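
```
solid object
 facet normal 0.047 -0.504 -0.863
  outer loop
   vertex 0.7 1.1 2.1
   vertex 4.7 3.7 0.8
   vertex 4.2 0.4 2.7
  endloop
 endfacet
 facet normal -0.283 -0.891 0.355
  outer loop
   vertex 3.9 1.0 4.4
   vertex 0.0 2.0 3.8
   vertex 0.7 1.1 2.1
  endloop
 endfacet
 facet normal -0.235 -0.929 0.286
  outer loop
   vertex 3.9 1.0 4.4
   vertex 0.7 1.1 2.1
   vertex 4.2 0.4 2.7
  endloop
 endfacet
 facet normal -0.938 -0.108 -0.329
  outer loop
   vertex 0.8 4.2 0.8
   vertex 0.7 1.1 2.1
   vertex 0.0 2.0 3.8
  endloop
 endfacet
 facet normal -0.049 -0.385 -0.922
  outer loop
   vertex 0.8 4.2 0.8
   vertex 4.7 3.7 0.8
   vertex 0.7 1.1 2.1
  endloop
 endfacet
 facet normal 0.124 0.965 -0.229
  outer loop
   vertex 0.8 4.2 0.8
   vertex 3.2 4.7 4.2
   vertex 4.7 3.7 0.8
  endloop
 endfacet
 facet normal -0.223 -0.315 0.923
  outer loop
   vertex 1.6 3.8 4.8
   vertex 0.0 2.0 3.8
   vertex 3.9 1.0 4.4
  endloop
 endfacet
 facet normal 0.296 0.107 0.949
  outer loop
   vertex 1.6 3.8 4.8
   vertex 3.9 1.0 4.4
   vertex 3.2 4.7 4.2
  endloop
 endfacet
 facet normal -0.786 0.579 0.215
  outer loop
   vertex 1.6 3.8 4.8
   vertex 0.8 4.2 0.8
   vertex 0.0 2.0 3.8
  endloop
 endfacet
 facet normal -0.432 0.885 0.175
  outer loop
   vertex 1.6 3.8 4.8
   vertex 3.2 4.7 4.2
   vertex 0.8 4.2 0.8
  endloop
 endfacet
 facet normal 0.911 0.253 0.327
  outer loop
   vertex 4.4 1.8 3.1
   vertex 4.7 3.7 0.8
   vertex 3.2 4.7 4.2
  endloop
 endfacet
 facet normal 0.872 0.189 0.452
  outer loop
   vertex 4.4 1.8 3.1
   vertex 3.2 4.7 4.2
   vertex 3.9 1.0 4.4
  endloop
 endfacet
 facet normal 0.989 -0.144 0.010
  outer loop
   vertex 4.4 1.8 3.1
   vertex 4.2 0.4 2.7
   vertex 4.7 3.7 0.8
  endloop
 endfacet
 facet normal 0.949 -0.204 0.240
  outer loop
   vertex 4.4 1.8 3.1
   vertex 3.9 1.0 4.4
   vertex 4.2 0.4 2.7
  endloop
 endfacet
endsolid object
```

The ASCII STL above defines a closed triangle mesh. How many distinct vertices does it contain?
9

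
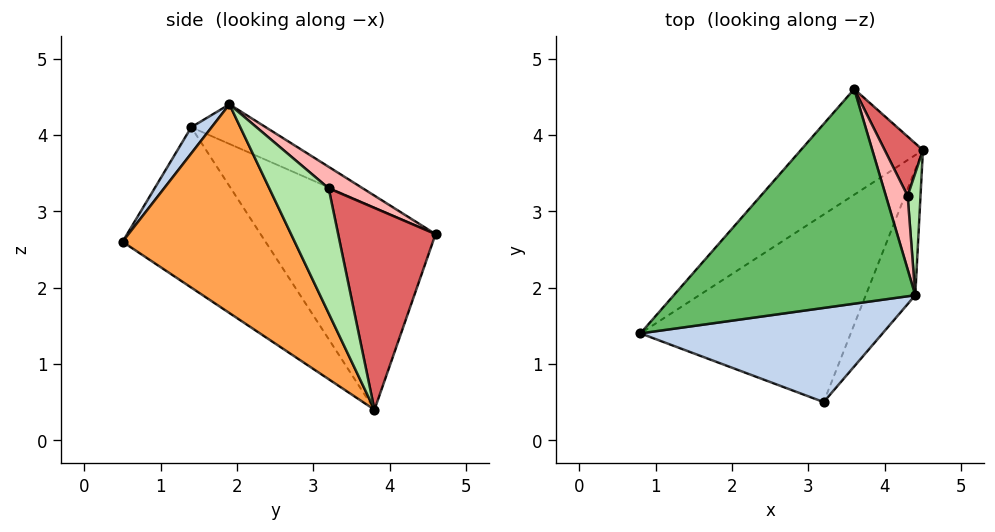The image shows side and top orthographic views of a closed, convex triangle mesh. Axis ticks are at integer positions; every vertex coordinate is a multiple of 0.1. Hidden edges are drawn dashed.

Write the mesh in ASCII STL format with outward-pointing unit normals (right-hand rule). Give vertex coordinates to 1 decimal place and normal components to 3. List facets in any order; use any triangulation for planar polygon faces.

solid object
 facet normal -0.582 -0.280 -0.764
  outer loop
   vertex 3.2 0.5 2.6
   vertex 0.8 1.4 4.1
   vertex 4.5 3.8 0.4
  endloop
 endfacet
 facet normal 0.063 -0.808 0.586
  outer loop
   vertex 4.4 1.9 4.4
   vertex 0.8 1.4 4.1
   vertex 3.2 0.5 2.6
  endloop
 endfacet
 facet normal 0.857 -0.473 -0.203
  outer loop
   vertex 4.4 1.9 4.4
   vertex 3.2 0.5 2.6
   vertex 4.5 3.8 0.4
  endloop
 endfacet
 facet normal -0.759 0.463 -0.458
  outer loop
   vertex 3.6 4.6 2.7
   vertex 4.5 3.8 0.4
   vertex 0.8 1.4 4.1
  endloop
 endfacet
 facet normal -0.140 0.497 0.856
  outer loop
   vertex 3.6 4.6 2.7
   vertex 0.8 1.4 4.1
   vertex 4.4 1.9 4.4
  endloop
 endfacet
 facet normal 0.982 0.161 0.101
  outer loop
   vertex 4.3 3.2 3.3
   vertex 4.4 1.9 4.4
   vertex 4.5 3.8 0.4
  endloop
 endfacet
 facet normal 0.853 0.496 0.161
  outer loop
   vertex 4.3 3.2 3.3
   vertex 4.5 3.8 0.4
   vertex 3.6 4.6 2.7
  endloop
 endfacet
 facet normal 0.587 0.549 0.595
  outer loop
   vertex 4.3 3.2 3.3
   vertex 3.6 4.6 2.7
   vertex 4.4 1.9 4.4
  endloop
 endfacet
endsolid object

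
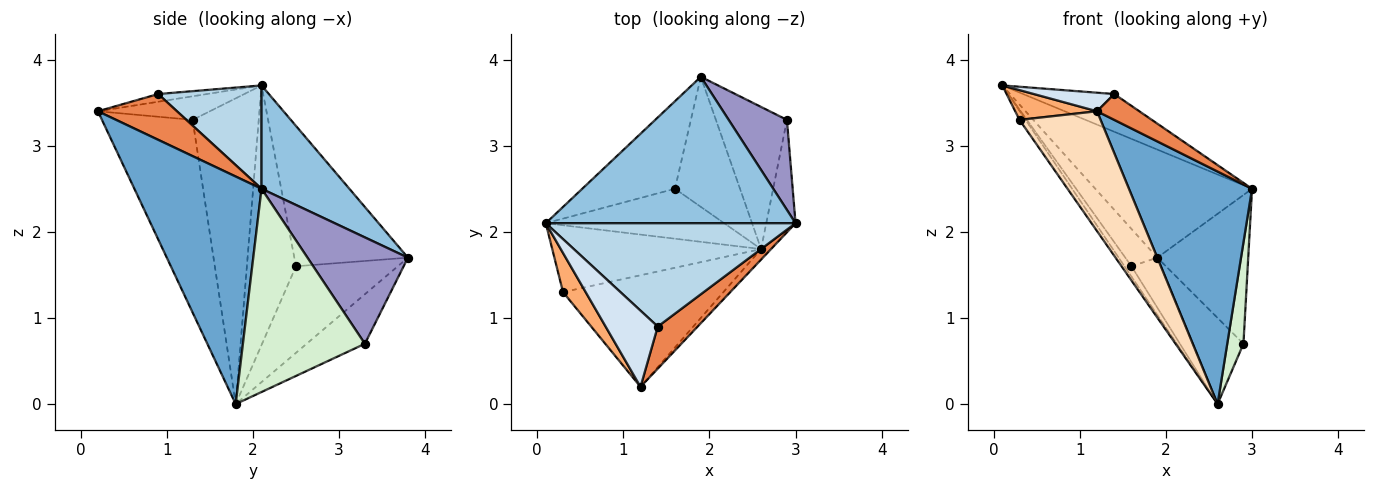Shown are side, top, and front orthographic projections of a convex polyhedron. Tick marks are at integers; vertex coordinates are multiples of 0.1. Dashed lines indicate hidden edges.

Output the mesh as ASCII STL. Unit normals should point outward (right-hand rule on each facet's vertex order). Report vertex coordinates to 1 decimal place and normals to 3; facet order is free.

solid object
 facet normal 0.718 -0.695 -0.031
  outer loop
   vertex 2.6 1.8 0.0
   vertex 3.0 2.1 2.5
   vertex 1.2 0.2 3.4
  endloop
 endfacet
 facet normal 0.316 0.564 0.763
  outer loop
   vertex 1.9 3.8 1.7
   vertex 0.1 2.1 3.7
   vertex 3.0 2.1 2.5
  endloop
 endfacet
 facet normal 0.362 0.320 0.876
  outer loop
   vertex 1.4 0.9 3.6
   vertex 3.0 2.1 2.5
   vertex 0.1 2.1 3.7
  endloop
 endfacet
 facet normal -0.142 -0.234 0.962
  outer loop
   vertex 1.4 0.9 3.6
   vertex 0.1 2.1 3.7
   vertex 1.2 0.2 3.4
  endloop
 endfacet
 facet normal 0.699 -0.374 0.609
  outer loop
   vertex 1.4 0.9 3.6
   vertex 1.2 0.2 3.4
   vertex 3.0 2.1 2.5
  endloop
 endfacet
 facet normal -0.638 -0.466 0.613
  outer loop
   vertex 0.3 1.3 3.3
   vertex 1.2 0.2 3.4
   vertex 0.1 2.1 3.7
  endloop
 endfacet
 facet normal -0.823 0.075 -0.562
  outer loop
   vertex 0.3 1.3 3.3
   vertex 0.1 2.1 3.7
   vertex 2.6 1.8 0.0
  endloop
 endfacet
 facet normal -0.633 -0.566 -0.527
  outer loop
   vertex 0.3 1.3 3.3
   vertex 2.6 1.8 0.0
   vertex 1.2 0.2 3.4
  endloop
 endfacet
 facet normal -0.819 0.116 -0.563
  outer loop
   vertex 1.6 2.5 1.6
   vertex 2.6 1.8 0.0
   vertex 0.1 2.1 3.7
  endloop
 endfacet
 facet normal -0.812 0.229 -0.537
  outer loop
   vertex 1.6 2.5 1.6
   vertex 0.1 2.1 3.7
   vertex 1.9 3.8 1.7
  endloop
 endfacet
 facet normal -0.779 0.225 -0.585
  outer loop
   vertex 1.6 2.5 1.6
   vertex 1.9 3.8 1.7
   vertex 2.6 1.8 0.0
  endloop
 endfacet
 facet normal 0.981 -0.130 -0.141
  outer loop
   vertex 2.9 3.3 0.7
   vertex 3.0 2.1 2.5
   vertex 2.6 1.8 0.0
  endloop
 endfacet
 facet normal 0.687 0.622 0.376
  outer loop
   vertex 2.9 3.3 0.7
   vertex 1.9 3.8 1.7
   vertex 3.0 2.1 2.5
  endloop
 endfacet
 facet normal -0.512 0.445 -0.735
  outer loop
   vertex 2.9 3.3 0.7
   vertex 2.6 1.8 0.0
   vertex 1.9 3.8 1.7
  endloop
 endfacet
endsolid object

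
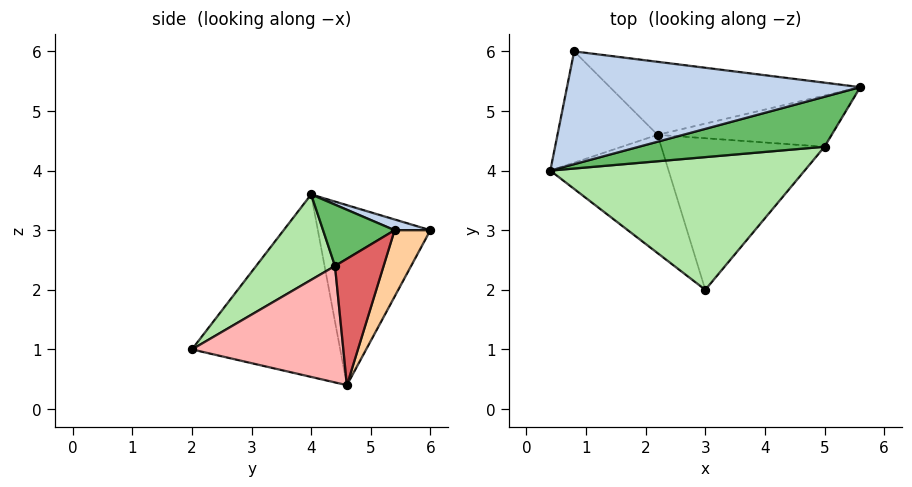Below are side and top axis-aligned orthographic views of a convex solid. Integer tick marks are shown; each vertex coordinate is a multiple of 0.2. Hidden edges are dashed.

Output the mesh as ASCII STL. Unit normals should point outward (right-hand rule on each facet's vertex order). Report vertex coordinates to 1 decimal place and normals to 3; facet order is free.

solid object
 facet normal -0.783 -0.358 -0.508
  outer loop
   vertex 2.2 4.6 0.4
   vertex 3.0 2.0 1.0
   vertex 0.4 4.0 3.6
  endloop
 endfacet
 facet normal 0.035 0.281 0.959
  outer loop
   vertex 0.8 6.0 3.0
   vertex 0.4 4.0 3.6
   vertex 5.6 5.4 3.0
  endloop
 endfacet
 facet normal -0.874 0.029 -0.486
  outer loop
   vertex 0.8 6.0 3.0
   vertex 2.2 4.6 0.4
   vertex 0.4 4.0 3.6
  endloop
 endfacet
 facet normal 0.112 0.899 -0.424
  outer loop
   vertex 0.8 6.0 3.0
   vertex 5.6 5.4 3.0
   vertex 2.2 4.6 0.4
  endloop
 endfacet
 facet normal 0.250 -0.604 0.757
  outer loop
   vertex 5.0 4.4 2.4
   vertex 5.6 5.4 3.0
   vertex 0.4 4.0 3.6
  endloop
 endfacet
 facet normal 0.246 -0.633 0.734
  outer loop
   vertex 5.0 4.4 2.4
   vertex 0.4 4.0 3.6
   vertex 3.0 2.0 1.0
  endloop
 endfacet
 facet normal 0.582 0.132 -0.802
  outer loop
   vertex 5.0 4.4 2.4
   vertex 2.2 4.6 0.4
   vertex 5.6 5.4 3.0
  endloop
 endfacet
 facet normal 0.581 -0.009 -0.814
  outer loop
   vertex 5.0 4.4 2.4
   vertex 3.0 2.0 1.0
   vertex 2.2 4.6 0.4
  endloop
 endfacet
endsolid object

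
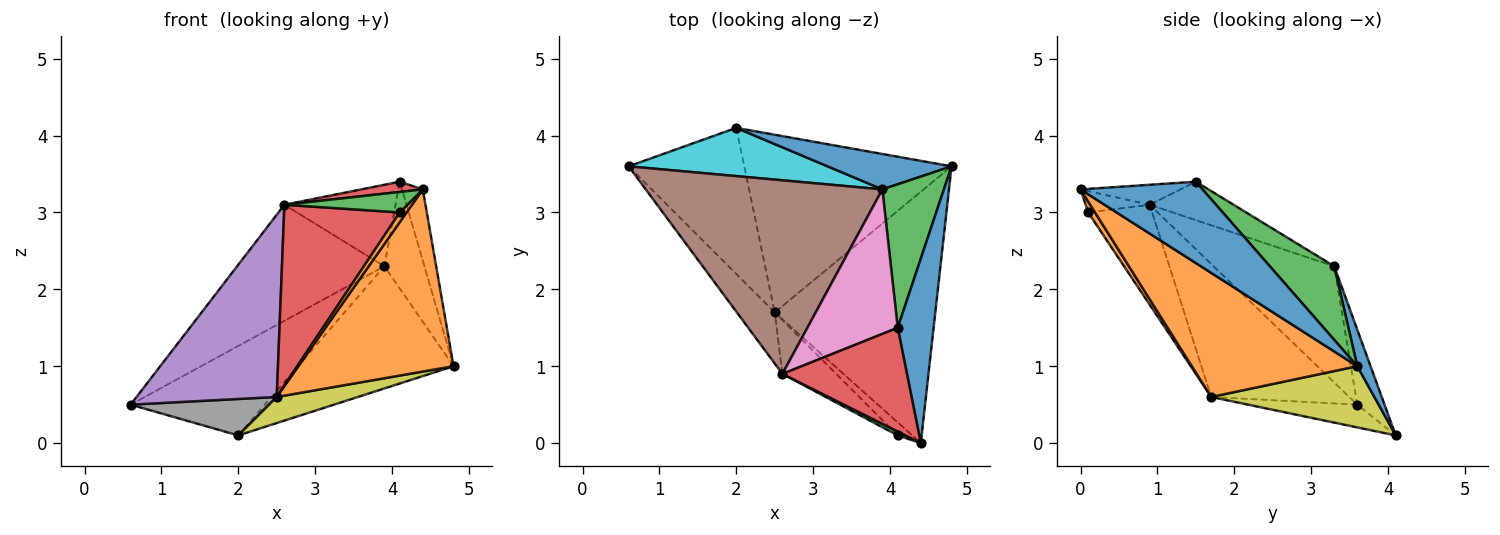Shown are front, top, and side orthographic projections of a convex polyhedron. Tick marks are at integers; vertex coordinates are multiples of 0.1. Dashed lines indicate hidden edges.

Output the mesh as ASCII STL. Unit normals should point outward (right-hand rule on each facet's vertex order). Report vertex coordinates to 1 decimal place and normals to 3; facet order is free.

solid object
 facet normal 0.904 0.154 0.399
  outer loop
   vertex 4.1 1.5 3.4
   vertex 4.4 0.0 3.3
   vertex 4.8 3.6 1.0
  endloop
 endfacet
 facet normal 0.530 -0.497 -0.686
  outer loop
   vertex 2.5 1.7 0.6
   vertex 4.8 3.6 1.0
   vertex 4.4 0.0 3.3
  endloop
 endfacet
 facet normal 0.692 0.431 0.579
  outer loop
   vertex 3.9 3.3 2.3
   vertex 4.1 1.5 3.4
   vertex 4.8 3.6 1.0
  endloop
 endfacet
 facet normal -0.158 -0.097 0.983
  outer loop
   vertex 2.6 0.9 3.1
   vertex 4.4 0.0 3.3
   vertex 4.1 1.5 3.4
  endloop
 endfacet
 facet normal -0.688 -0.699 -0.196
  outer loop
   vertex 2.6 0.9 3.1
   vertex 0.6 3.6 0.5
   vertex 2.5 1.7 0.6
  endloop
 endfacet
 facet normal -0.388 0.474 0.791
  outer loop
   vertex 2.6 0.9 3.1
   vertex 3.9 3.3 2.3
   vertex 0.6 3.6 0.5
  endloop
 endfacet
 facet normal -0.348 0.461 0.817
  outer loop
   vertex 2.6 0.9 3.1
   vertex 4.1 1.5 3.4
   vertex 3.9 3.3 2.3
  endloop
 endfacet
 facet normal -0.187 -0.238 -0.953
  outer loop
   vertex 2.0 4.1 0.1
   vertex 2.5 1.7 0.6
   vertex 0.6 3.6 0.5
  endloop
 endfacet
 facet normal 0.280 -0.139 -0.950
  outer loop
   vertex 2.0 4.1 0.1
   vertex 4.8 3.6 1.0
   vertex 2.5 1.7 0.6
  endloop
 endfacet
 facet normal -0.176 0.867 0.467
  outer loop
   vertex 2.0 4.1 0.1
   vertex 0.6 3.6 0.5
   vertex 3.9 3.3 2.3
  endloop
 endfacet
 facet normal 0.082 0.957 0.277
  outer loop
   vertex 2.0 4.1 0.1
   vertex 3.9 3.3 2.3
   vertex 4.8 3.6 1.0
  endloop
 endfacet
 facet normal 0.514 -0.514 -0.686
  outer loop
   vertex 4.1 0.1 3.0
   vertex 2.5 1.7 0.6
   vertex 4.4 0.0 3.3
  endloop
 endfacet
 facet normal -0.456 -0.875 0.164
  outer loop
   vertex 4.1 0.1 3.0
   vertex 4.4 0.0 3.3
   vertex 2.6 0.9 3.1
  endloop
 endfacet
 facet normal -0.468 -0.847 -0.252
  outer loop
   vertex 4.1 0.1 3.0
   vertex 2.6 0.9 3.1
   vertex 2.5 1.7 0.6
  endloop
 endfacet
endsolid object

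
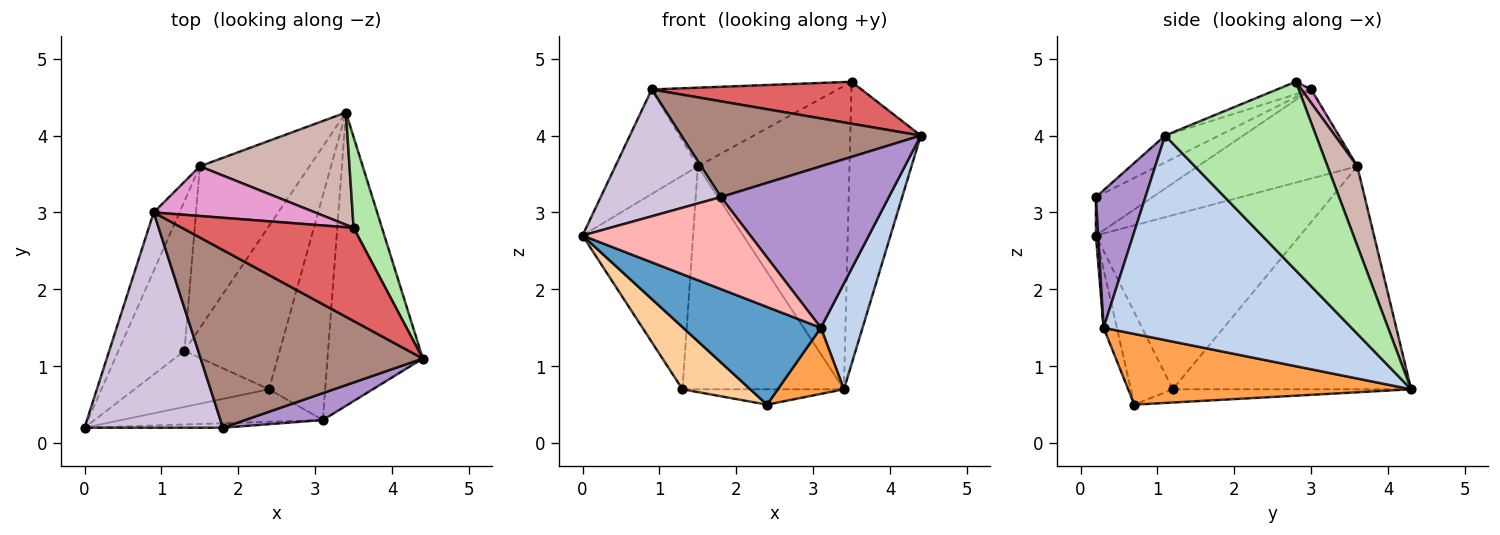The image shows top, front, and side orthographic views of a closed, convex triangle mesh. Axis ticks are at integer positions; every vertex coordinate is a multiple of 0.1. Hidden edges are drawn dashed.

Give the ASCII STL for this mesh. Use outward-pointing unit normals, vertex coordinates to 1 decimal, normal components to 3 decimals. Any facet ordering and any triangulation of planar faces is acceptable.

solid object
 facet normal -0.091 -0.945 -0.314
  outer loop
   vertex 3.1 0.3 1.5
   vertex 0.0 0.2 2.7
   vertex 2.4 0.7 0.5
  endloop
 endfacet
 facet normal 0.896 -0.151 -0.418
  outer loop
   vertex 3.1 0.3 1.5
   vertex 3.4 4.3 0.7
   vertex 4.4 1.1 4.0
  endloop
 endfacet
 facet normal 0.771 -0.180 -0.611
  outer loop
   vertex 3.1 0.3 1.5
   vertex 2.4 0.7 0.5
   vertex 3.4 4.3 0.7
  endloop
 endfacet
 facet normal -0.417 -0.675 -0.609
  outer loop
   vertex 1.3 1.2 0.7
   vertex 2.4 0.7 0.5
   vertex 0.0 0.2 2.7
  endloop
 endfacet
 facet normal -0.137 0.093 -0.986
  outer loop
   vertex 1.3 1.2 0.7
   vertex 3.4 4.3 0.7
   vertex 2.4 0.7 0.5
  endloop
 endfacet
 facet normal 0.898 0.420 0.135
  outer loop
   vertex 3.5 2.8 4.7
   vertex 4.4 1.1 4.0
   vertex 3.4 4.3 0.7
  endloop
 endfacet
 facet normal -0.067 -0.410 0.910
  outer loop
   vertex 3.5 2.8 4.7
   vertex 0.9 3.0 4.6
   vertex 4.4 1.1 4.0
  endloop
 endfacet
 facet normal 0.013 -0.999 -0.048
  outer loop
   vertex 1.8 0.2 3.2
   vertex 0.0 0.2 2.7
   vertex 3.1 0.3 1.5
  endloop
 endfacet
 facet normal 0.279 -0.947 0.158
  outer loop
   vertex 1.8 0.2 3.2
   vertex 3.1 0.3 1.5
   vertex 4.4 1.1 4.0
  endloop
 endfacet
 facet normal -0.233 -0.494 0.838
  outer loop
   vertex 1.8 0.2 3.2
   vertex 0.9 3.0 4.6
   vertex 0.0 0.2 2.7
  endloop
 endfacet
 facet normal -0.106 -0.472 0.875
  outer loop
   vertex 1.8 0.2 3.2
   vertex 4.4 1.1 4.0
   vertex 0.9 3.0 4.6
  endloop
 endfacet
 facet normal 0.181 0.922 0.341
  outer loop
   vertex 1.5 3.6 3.6
   vertex 3.5 2.8 4.7
   vertex 3.4 4.3 0.7
  endloop
 endfacet
 facet normal 0.044 0.845 0.533
  outer loop
   vertex 1.5 3.6 3.6
   vertex 0.9 3.0 4.6
   vertex 3.5 2.8 4.7
  endloop
 endfacet
 facet normal -0.767 0.519 -0.377
  outer loop
   vertex 1.5 3.6 3.6
   vertex 3.4 4.3 0.7
   vertex 1.3 1.2 0.7
  endloop
 endfacet
 facet normal -0.860 0.445 -0.249
  outer loop
   vertex 1.5 3.6 3.6
   vertex 0.0 0.2 2.7
   vertex 0.9 3.0 4.6
  endloop
 endfacet
 facet normal -0.834 0.452 -0.316
  outer loop
   vertex 1.5 3.6 3.6
   vertex 1.3 1.2 0.7
   vertex 0.0 0.2 2.7
  endloop
 endfacet
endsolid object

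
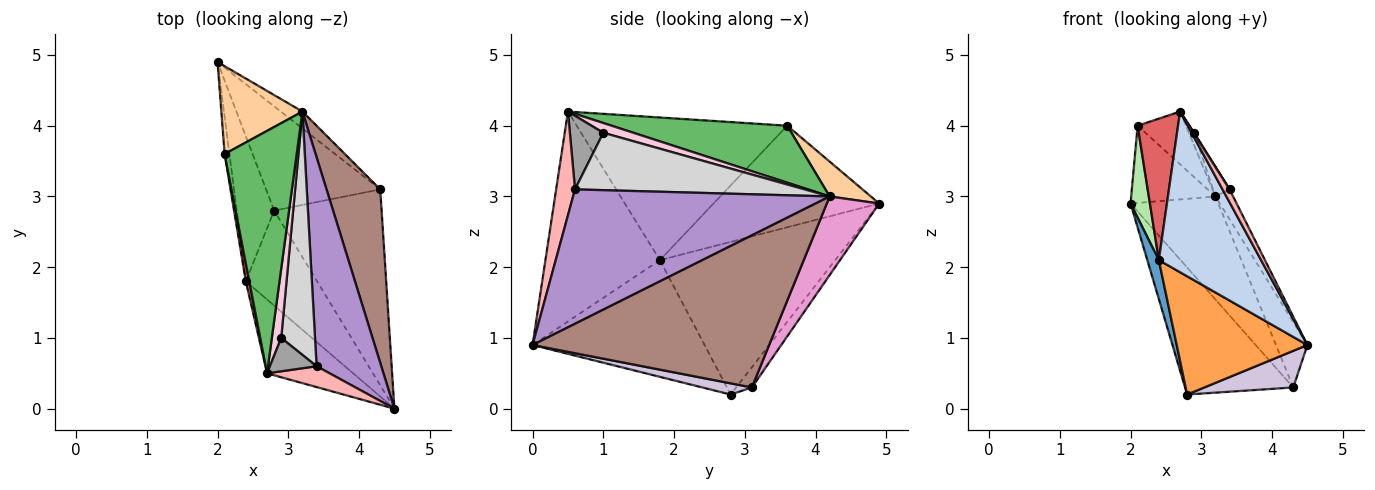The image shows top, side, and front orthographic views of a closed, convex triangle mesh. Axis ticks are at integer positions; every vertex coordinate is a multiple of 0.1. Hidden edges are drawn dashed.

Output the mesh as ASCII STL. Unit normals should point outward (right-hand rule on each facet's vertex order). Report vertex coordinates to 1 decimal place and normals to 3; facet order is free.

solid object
 facet normal -0.969 -0.064 -0.238
  outer loop
   vertex 2.4 1.8 2.1
   vertex 2.0 4.9 2.9
   vertex 2.8 2.8 0.2
  endloop
 endfacet
 facet normal -0.713 -0.637 -0.292
  outer loop
   vertex 2.4 1.8 2.1
   vertex 4.5 0.0 0.9
   vertex 2.7 0.5 4.2
  endloop
 endfacet
 facet normal -0.716 -0.544 -0.437
  outer loop
   vertex 2.4 1.8 2.1
   vertex 2.8 2.8 0.2
   vertex 4.5 0.0 0.9
  endloop
 endfacet
 facet normal 0.307 0.628 0.715
  outer loop
   vertex 2.1 3.6 4.0
   vertex 3.2 4.2 3.0
   vertex 2.0 4.9 2.9
  endloop
 endfacet
 facet normal 0.611 0.168 0.773
  outer loop
   vertex 2.1 3.6 4.0
   vertex 2.7 0.5 4.2
   vertex 3.2 4.2 3.0
  endloop
 endfacet
 facet normal -0.992 -0.116 -0.047
  outer loop
   vertex 2.1 3.6 4.0
   vertex 2.0 4.9 2.9
   vertex 2.4 1.8 2.1
  endloop
 endfacet
 facet normal -0.982 -0.189 0.024
  outer loop
   vertex 2.1 3.6 4.0
   vertex 2.4 1.8 2.1
   vertex 2.7 0.5 4.2
  endloop
 endfacet
 facet normal 0.816 -0.306 0.491
  outer loop
   vertex 3.4 0.6 3.1
   vertex 2.7 0.5 4.2
   vertex 4.5 0.0 0.9
  endloop
 endfacet
 facet normal 0.899 0.062 0.433
  outer loop
   vertex 3.4 0.6 3.1
   vertex 4.5 0.0 0.9
   vertex 3.2 4.2 3.0
  endloop
 endfacet
 facet normal 0.102 -0.183 -0.978
  outer loop
   vertex 4.3 3.1 0.3
   vertex 4.5 0.0 0.9
   vertex 2.8 2.8 0.2
  endloop
 endfacet
 facet normal 0.936 0.124 0.331
  outer loop
   vertex 4.3 3.1 0.3
   vertex 3.2 4.2 3.0
   vertex 4.5 0.0 0.9
  endloop
 endfacet
 facet normal -0.112 0.768 -0.630
  outer loop
   vertex 4.3 3.1 0.3
   vertex 2.8 2.8 0.2
   vertex 2.0 4.9 2.9
  endloop
 endfacet
 facet normal 0.508 0.850 -0.140
  outer loop
   vertex 4.3 3.1 0.3
   vertex 2.0 4.9 2.9
   vertex 3.2 4.2 3.0
  endloop
 endfacet
 facet normal 0.715 0.126 0.687
  outer loop
   vertex 2.9 1.0 3.9
   vertex 3.2 4.2 3.0
   vertex 2.7 0.5 4.2
  endloop
 endfacet
 facet normal 0.844 -0.016 0.536
  outer loop
   vertex 2.9 1.0 3.9
   vertex 2.7 0.5 4.2
   vertex 3.4 0.6 3.1
  endloop
 endfacet
 facet normal 0.860 0.062 0.507
  outer loop
   vertex 2.9 1.0 3.9
   vertex 3.4 0.6 3.1
   vertex 3.2 4.2 3.0
  endloop
 endfacet
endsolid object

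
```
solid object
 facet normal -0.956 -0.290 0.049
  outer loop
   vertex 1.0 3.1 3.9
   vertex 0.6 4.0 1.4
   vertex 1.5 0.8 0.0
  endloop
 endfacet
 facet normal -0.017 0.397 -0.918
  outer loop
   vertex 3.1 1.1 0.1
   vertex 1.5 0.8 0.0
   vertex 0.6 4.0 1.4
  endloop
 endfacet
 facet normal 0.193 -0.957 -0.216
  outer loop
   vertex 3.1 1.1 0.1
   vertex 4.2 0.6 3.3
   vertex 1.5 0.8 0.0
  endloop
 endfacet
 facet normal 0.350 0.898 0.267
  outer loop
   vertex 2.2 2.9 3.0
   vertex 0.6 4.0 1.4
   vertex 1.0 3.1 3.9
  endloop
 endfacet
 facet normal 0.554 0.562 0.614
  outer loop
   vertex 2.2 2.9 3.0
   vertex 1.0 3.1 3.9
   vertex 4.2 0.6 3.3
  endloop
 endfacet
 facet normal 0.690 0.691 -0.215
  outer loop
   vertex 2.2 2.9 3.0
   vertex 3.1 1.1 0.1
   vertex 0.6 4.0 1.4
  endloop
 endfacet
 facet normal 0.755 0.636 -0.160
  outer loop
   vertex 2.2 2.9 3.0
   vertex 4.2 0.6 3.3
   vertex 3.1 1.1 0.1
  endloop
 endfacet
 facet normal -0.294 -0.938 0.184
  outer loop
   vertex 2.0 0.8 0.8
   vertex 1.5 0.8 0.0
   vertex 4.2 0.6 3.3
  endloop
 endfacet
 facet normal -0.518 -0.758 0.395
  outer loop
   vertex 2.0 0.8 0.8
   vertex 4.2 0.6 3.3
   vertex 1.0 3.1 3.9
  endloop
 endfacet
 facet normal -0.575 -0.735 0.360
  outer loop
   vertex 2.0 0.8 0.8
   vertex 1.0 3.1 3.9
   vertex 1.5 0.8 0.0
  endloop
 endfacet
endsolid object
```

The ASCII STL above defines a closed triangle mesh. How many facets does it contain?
10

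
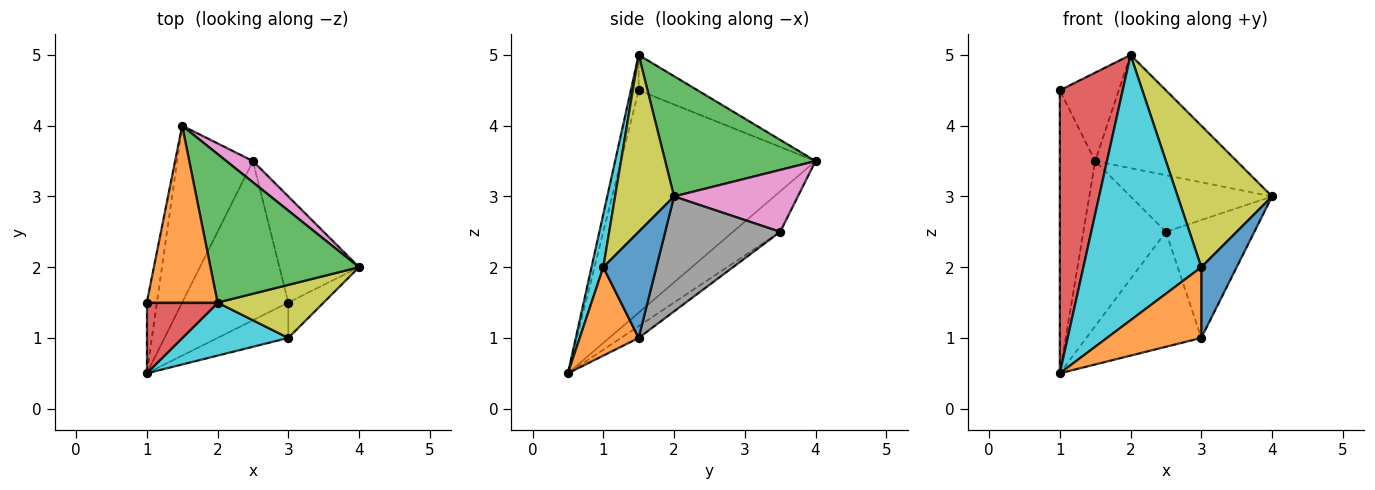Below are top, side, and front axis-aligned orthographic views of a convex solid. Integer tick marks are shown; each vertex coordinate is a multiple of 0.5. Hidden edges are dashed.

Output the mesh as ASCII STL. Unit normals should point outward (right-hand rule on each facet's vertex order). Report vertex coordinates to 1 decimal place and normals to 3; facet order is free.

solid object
 facet normal -0.983 0.179 -0.045
  outer loop
   vertex 1.0 0.5 0.5
   vertex 1.0 1.5 4.5
   vertex 1.5 4.0 3.5
  endloop
 endfacet
 facet normal -0.408 0.408 0.816
  outer loop
   vertex 2.0 1.5 5.0
   vertex 1.5 4.0 3.5
   vertex 1.0 1.5 4.5
  endloop
 endfacet
 facet normal 0.541 0.510 0.669
  outer loop
   vertex 2.0 1.5 5.0
   vertex 4.0 2.0 3.0
   vertex 1.5 4.0 3.5
  endloop
 endfacet
 facet normal -0.120 -0.963 0.241
  outer loop
   vertex 2.0 1.5 5.0
   vertex 1.0 1.5 4.5
   vertex 1.0 0.5 0.5
  endloop
 endfacet
 facet normal -0.363 0.636 -0.681
  outer loop
   vertex 2.5 3.5 2.5
   vertex 1.0 0.5 0.5
   vertex 1.5 4.0 3.5
  endloop
 endfacet
 facet normal -0.090 0.583 -0.807
  outer loop
   vertex 2.5 3.5 2.5
   vertex 3.0 1.5 1.0
   vertex 1.0 0.5 0.5
  endloop
 endfacet
 facet normal 0.634 0.724 0.272
  outer loop
   vertex 2.5 3.5 2.5
   vertex 1.5 4.0 3.5
   vertex 4.0 2.0 3.0
  endloop
 endfacet
 facet normal 0.695 0.535 -0.481
  outer loop
   vertex 2.5 3.5 2.5
   vertex 4.0 2.0 3.0
   vertex 3.0 1.5 1.0
  endloop
 endfacet
 facet normal 0.505 -0.808 0.303
  outer loop
   vertex 3.0 1.0 2.0
   vertex 4.0 2.0 3.0
   vertex 2.0 1.5 5.0
  endloop
 endfacet
 facet normal 0.098 -0.976 0.195
  outer loop
   vertex 3.0 1.0 2.0
   vertex 2.0 1.5 5.0
   vertex 1.0 0.5 0.5
  endloop
 endfacet
 facet normal 0.802 -0.535 -0.267
  outer loop
   vertex 3.0 1.0 2.0
   vertex 3.0 1.5 1.0
   vertex 4.0 2.0 3.0
  endloop
 endfacet
 facet normal 0.488 -0.781 -0.390
  outer loop
   vertex 3.0 1.0 2.0
   vertex 1.0 0.5 0.5
   vertex 3.0 1.5 1.0
  endloop
 endfacet
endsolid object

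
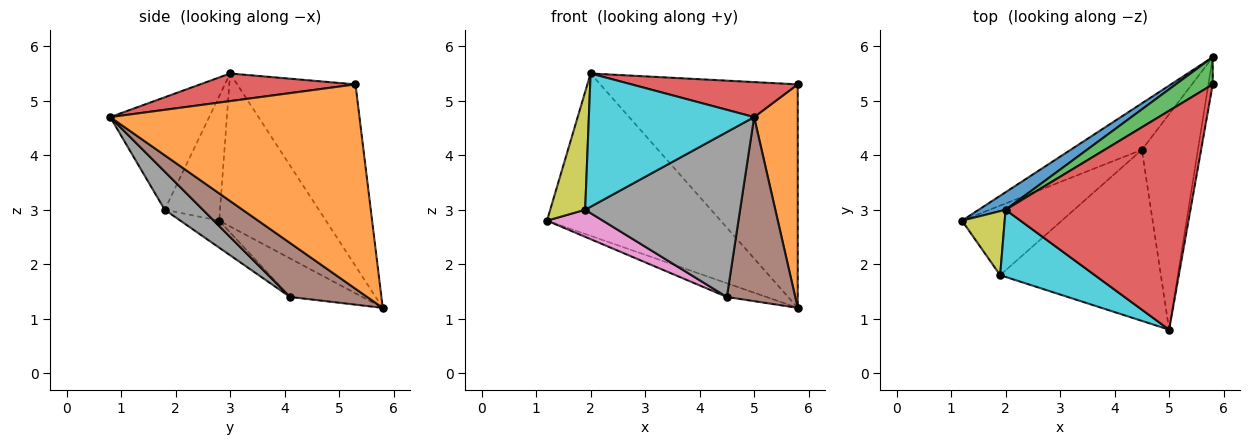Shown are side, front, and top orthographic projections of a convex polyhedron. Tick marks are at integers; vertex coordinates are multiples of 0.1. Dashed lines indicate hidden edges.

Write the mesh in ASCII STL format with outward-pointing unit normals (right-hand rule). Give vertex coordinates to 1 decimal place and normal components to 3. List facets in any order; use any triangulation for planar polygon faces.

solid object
 facet normal -0.521 0.848 0.092
  outer loop
   vertex 2.0 3.0 5.5
   vertex 5.8 5.8 1.2
   vertex 1.2 2.8 2.8
  endloop
 endfacet
 facet normal 0.985 -0.172 -0.021
  outer loop
   vertex 5.8 5.3 5.3
   vertex 5.0 0.8 4.7
   vertex 5.8 5.8 1.2
  endloop
 endfacet
 facet normal -0.511 0.853 0.104
  outer loop
   vertex 5.8 5.3 5.3
   vertex 5.8 5.8 1.2
   vertex 2.0 3.0 5.5
  endloop
 endfacet
 facet normal 0.146 -0.156 0.977
  outer loop
   vertex 5.8 5.3 5.3
   vertex 2.0 3.0 5.5
   vertex 5.0 0.8 4.7
  endloop
 endfacet
 facet normal -0.460 0.252 -0.851
  outer loop
   vertex 4.5 4.1 1.4
   vertex 1.2 2.8 2.8
   vertex 5.8 5.8 1.2
  endloop
 endfacet
 facet normal 0.591 -0.524 -0.613
  outer loop
   vertex 4.5 4.1 1.4
   vertex 5.8 5.8 1.2
   vertex 5.0 0.8 4.7
  endloop
 endfacet
 facet normal -0.245 -0.352 -0.903
  outer loop
   vertex 1.9 1.8 3.0
   vertex 1.2 2.8 2.8
   vertex 4.5 4.1 1.4
  endloop
 endfacet
 facet normal 0.168 -0.684 -0.710
  outer loop
   vertex 1.9 1.8 3.0
   vertex 4.5 4.1 1.4
   vertex 5.0 0.8 4.7
  endloop
 endfacet
 facet normal -0.812 -0.513 0.279
  outer loop
   vertex 1.9 1.8 3.0
   vertex 2.0 3.0 5.5
   vertex 1.2 2.8 2.8
  endloop
 endfacet
 facet normal -0.472 -0.787 0.397
  outer loop
   vertex 1.9 1.8 3.0
   vertex 5.0 0.8 4.7
   vertex 2.0 3.0 5.5
  endloop
 endfacet
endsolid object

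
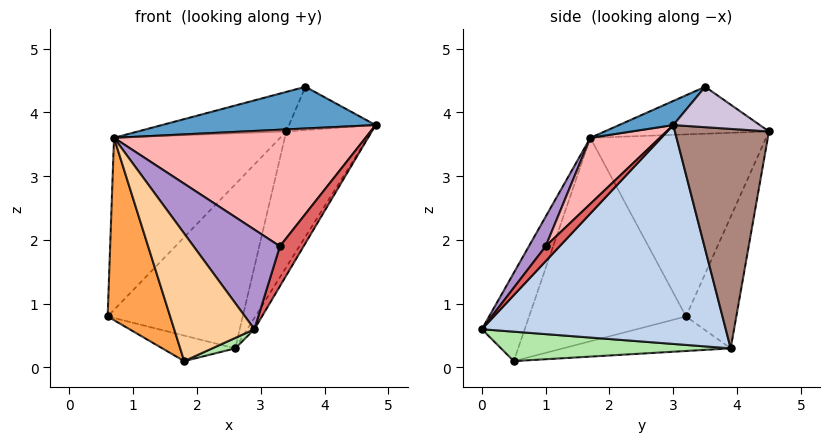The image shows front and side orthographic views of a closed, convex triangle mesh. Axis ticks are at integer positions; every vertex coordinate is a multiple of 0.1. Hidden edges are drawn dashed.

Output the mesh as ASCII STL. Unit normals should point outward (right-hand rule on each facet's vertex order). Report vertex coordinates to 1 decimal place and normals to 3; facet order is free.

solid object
 facet normal 0.153 -0.603 0.783
  outer loop
   vertex 0.7 1.7 3.6
   vertex 4.8 3.0 3.8
   vertex 3.7 3.5 4.4
  endloop
 endfacet
 facet normal 0.849 0.025 -0.527
  outer loop
   vertex 2.6 3.9 0.3
   vertex 4.8 3.0 3.8
   vertex 2.9 0.0 0.6
  endloop
 endfacet
 facet normal -0.917 -0.365 -0.163
  outer loop
   vertex 1.8 0.5 0.1
   vertex 0.7 1.7 3.6
   vertex 0.6 3.2 0.8
  endloop
 endfacet
 facet normal -0.466 -0.872 0.153
  outer loop
   vertex 1.8 0.5 0.1
   vertex 2.9 0.0 0.6
   vertex 0.7 1.7 3.6
  endloop
 endfacet
 facet normal -0.281 0.122 -0.952
  outer loop
   vertex 1.8 0.5 0.1
   vertex 0.6 3.2 0.8
   vertex 2.6 3.9 0.3
  endloop
 endfacet
 facet normal 0.398 -0.040 -0.916
  outer loop
   vertex 1.8 0.5 0.1
   vertex 2.6 3.9 0.3
   vertex 2.9 0.0 0.6
  endloop
 endfacet
 facet normal 0.452 -0.769 0.452
  outer loop
   vertex 3.3 1.0 1.9
   vertex 2.9 0.0 0.6
   vertex 4.8 3.0 3.8
  endloop
 endfacet
 facet normal 0.208 -0.751 0.627
  outer loop
   vertex 3.3 1.0 1.9
   vertex 4.8 3.0 3.8
   vertex 0.7 1.7 3.6
  endloop
 endfacet
 facet normal 0.157 -0.806 0.571
  outer loop
   vertex 3.3 1.0 1.9
   vertex 0.7 1.7 3.6
   vertex 2.9 0.0 0.6
  endloop
 endfacet
 facet normal 0.577 0.577 0.577
  outer loop
   vertex 3.4 4.5 3.7
   vertex 3.7 3.5 4.4
   vertex 4.8 3.0 3.8
  endloop
 endfacet
 facet normal 0.711 0.645 -0.281
  outer loop
   vertex 3.4 4.5 3.7
   vertex 4.8 3.0 3.8
   vertex 2.6 3.9 0.3
  endloop
 endfacet
 facet normal -0.348 0.934 -0.083
  outer loop
   vertex 3.4 4.5 3.7
   vertex 2.6 3.9 0.3
   vertex 0.6 3.2 0.8
  endloop
 endfacet
 facet normal -0.676 0.639 0.366
  outer loop
   vertex 3.4 4.5 3.7
   vertex 0.6 3.2 0.8
   vertex 0.7 1.7 3.6
  endloop
 endfacet
 facet normal -0.458 0.413 0.787
  outer loop
   vertex 3.4 4.5 3.7
   vertex 0.7 1.7 3.6
   vertex 3.7 3.5 4.4
  endloop
 endfacet
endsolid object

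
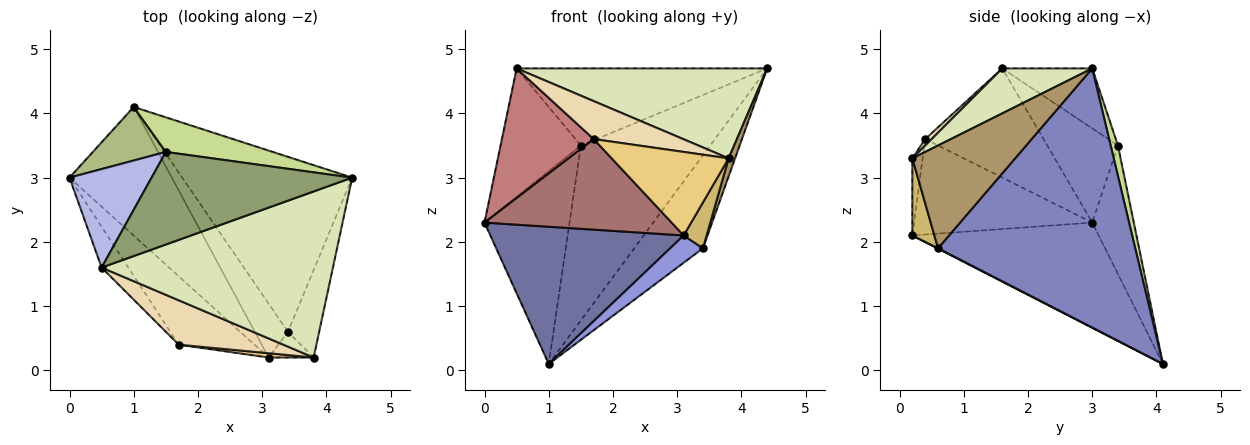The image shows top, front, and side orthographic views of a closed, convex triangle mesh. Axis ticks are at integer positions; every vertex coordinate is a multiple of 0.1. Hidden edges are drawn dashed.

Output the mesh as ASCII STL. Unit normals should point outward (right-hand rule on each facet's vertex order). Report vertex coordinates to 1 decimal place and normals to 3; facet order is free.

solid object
 facet normal -0.575 -0.597 -0.560
  outer loop
   vertex 1.0 4.1 0.1
   vertex 3.1 0.2 2.1
   vertex 0.0 3.0 2.3
  endloop
 endfacet
 facet normal 0.803 0.280 -0.527
  outer loop
   vertex 3.4 0.6 1.9
   vertex 1.0 4.1 0.1
   vertex 4.4 3.0 4.7
  endloop
 endfacet
 facet normal 0.009 -0.453 -0.892
  outer loop
   vertex 3.4 0.6 1.9
   vertex 3.1 0.2 2.1
   vertex 1.0 4.1 0.1
  endloop
 endfacet
 facet normal -0.573 0.651 0.499
  outer loop
   vertex 1.5 3.4 3.5
   vertex 0.0 3.0 2.3
   vertex 0.5 1.6 4.7
  endloop
 endfacet
 facet normal -0.224 0.624 0.749
  outer loop
   vertex 1.5 3.4 3.5
   vertex 0.5 1.6 4.7
   vertex 4.4 3.0 4.7
  endloop
 endfacet
 facet normal -0.426 0.872 0.242
  outer loop
   vertex 1.5 3.4 3.5
   vertex 1.0 4.1 0.1
   vertex 0.0 3.0 2.3
  endloop
 endfacet
 facet normal 0.055 0.980 0.194
  outer loop
   vertex 1.5 3.4 3.5
   vertex 4.4 3.0 4.7
   vertex 1.0 4.1 0.1
  endloop
 endfacet
 facet normal 0.169 -0.469 0.867
  outer loop
   vertex 3.8 0.2 3.3
   vertex 4.4 3.0 4.7
   vertex 0.5 1.6 4.7
  endloop
 endfacet
 facet normal 0.955 -0.060 -0.290
  outer loop
   vertex 3.8 0.2 3.3
   vertex 3.4 0.6 1.9
   vertex 4.4 3.0 4.7
  endloop
 endfacet
 facet normal 0.642 -0.669 -0.375
  outer loop
   vertex 3.8 0.2 3.3
   vertex 3.1 0.2 2.1
   vertex 3.4 0.6 1.9
  endloop
 endfacet
 facet normal -0.087 -0.995 0.051
  outer loop
   vertex 1.7 0.4 3.6
   vertex 3.1 0.2 2.1
   vertex 3.8 0.2 3.3
  endloop
 endfacet
 facet normal 0.047 -0.649 0.759
  outer loop
   vertex 1.7 0.4 3.6
   vertex 3.8 0.2 3.3
   vertex 0.5 1.6 4.7
  endloop
 endfacet
 facet normal -0.605 -0.635 -0.480
  outer loop
   vertex 1.7 0.4 3.6
   vertex 0.0 3.0 2.3
   vertex 3.1 0.2 2.1
  endloop
 endfacet
 facet normal -0.776 -0.602 -0.190
  outer loop
   vertex 1.7 0.4 3.6
   vertex 0.5 1.6 4.7
   vertex 0.0 3.0 2.3
  endloop
 endfacet
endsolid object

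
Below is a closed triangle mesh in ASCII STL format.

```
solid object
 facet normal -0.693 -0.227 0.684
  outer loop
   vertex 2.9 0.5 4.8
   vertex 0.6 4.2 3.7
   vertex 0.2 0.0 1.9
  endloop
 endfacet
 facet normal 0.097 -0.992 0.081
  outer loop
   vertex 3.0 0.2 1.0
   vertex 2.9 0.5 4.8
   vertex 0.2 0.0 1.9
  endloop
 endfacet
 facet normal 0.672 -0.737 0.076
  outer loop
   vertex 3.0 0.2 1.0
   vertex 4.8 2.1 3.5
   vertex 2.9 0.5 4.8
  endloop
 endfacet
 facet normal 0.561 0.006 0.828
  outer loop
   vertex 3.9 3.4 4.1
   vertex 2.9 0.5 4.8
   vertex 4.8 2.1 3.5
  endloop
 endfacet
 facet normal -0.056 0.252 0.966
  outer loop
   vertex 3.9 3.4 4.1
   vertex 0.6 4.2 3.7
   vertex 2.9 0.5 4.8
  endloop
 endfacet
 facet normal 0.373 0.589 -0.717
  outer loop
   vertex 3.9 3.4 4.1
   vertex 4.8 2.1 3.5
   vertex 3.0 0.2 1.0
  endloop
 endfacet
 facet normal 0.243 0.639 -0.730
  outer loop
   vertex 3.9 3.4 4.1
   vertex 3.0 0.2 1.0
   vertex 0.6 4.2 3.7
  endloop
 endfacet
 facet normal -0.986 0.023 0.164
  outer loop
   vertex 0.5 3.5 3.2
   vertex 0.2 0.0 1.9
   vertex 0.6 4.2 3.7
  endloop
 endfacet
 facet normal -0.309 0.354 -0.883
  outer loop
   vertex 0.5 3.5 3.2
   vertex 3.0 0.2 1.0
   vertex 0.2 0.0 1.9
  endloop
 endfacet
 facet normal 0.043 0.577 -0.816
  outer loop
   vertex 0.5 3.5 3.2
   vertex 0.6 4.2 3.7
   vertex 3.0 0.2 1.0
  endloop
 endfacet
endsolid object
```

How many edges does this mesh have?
15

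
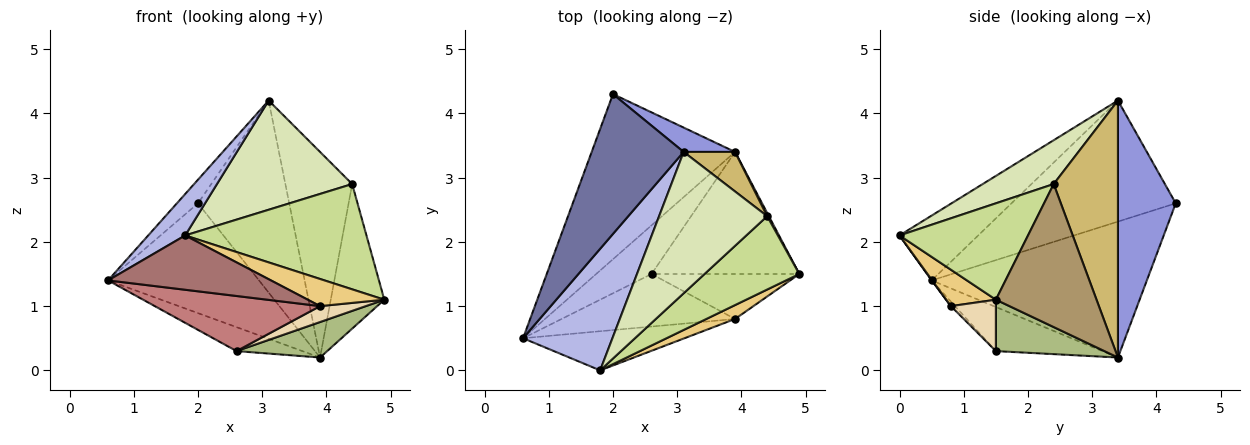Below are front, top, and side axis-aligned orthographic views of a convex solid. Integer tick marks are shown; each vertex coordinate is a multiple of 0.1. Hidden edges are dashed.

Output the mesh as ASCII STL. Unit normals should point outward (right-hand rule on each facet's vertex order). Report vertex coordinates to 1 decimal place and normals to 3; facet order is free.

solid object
 facet normal -0.792 0.102 0.602
  outer loop
   vertex 3.1 3.4 4.2
   vertex 2.0 4.3 2.6
   vertex 0.6 0.5 1.4
  endloop
 endfacet
 facet normal -0.620 0.435 -0.654
  outer loop
   vertex 3.9 3.4 0.2
   vertex 0.6 0.5 1.4
   vertex 2.0 4.3 2.6
  endloop
 endfacet
 facet normal 0.532 0.840 0.106
  outer loop
   vertex 3.9 3.4 0.2
   vertex 2.0 4.3 2.6
   vertex 3.1 3.4 4.2
  endloop
 endfacet
 facet normal -0.566 -0.266 0.780
  outer loop
   vertex 1.8 0.0 2.1
   vertex 3.1 3.4 4.2
   vertex 0.6 0.5 1.4
  endloop
 endfacet
 facet normal -0.581 0.359 -0.730
  outer loop
   vertex 2.6 1.5 0.3
   vertex 0.6 0.5 1.4
   vertex 3.9 3.4 0.2
  endloop
 endfacet
 facet normal 0.317 -0.265 -0.911
  outer loop
   vertex 2.6 1.5 0.3
   vertex 3.9 3.4 0.2
   vertex 4.9 1.5 1.1
  endloop
 endfacet
 facet normal 0.503 -0.709 0.494
  outer loop
   vertex 4.4 2.4 2.9
   vertex 1.8 0.0 2.1
   vertex 4.9 1.5 1.1
  endloop
 endfacet
 facet normal 0.306 -0.582 0.753
  outer loop
   vertex 4.4 2.4 2.9
   vertex 3.1 3.4 4.2
   vertex 1.8 0.0 2.1
  endloop
 endfacet
 facet normal 0.883 0.470 0.010
  outer loop
   vertex 4.4 2.4 2.9
   vertex 4.9 1.5 1.1
   vertex 3.9 3.4 0.2
  endloop
 endfacet
 facet normal 0.687 0.714 0.137
  outer loop
   vertex 4.4 2.4 2.9
   vertex 3.9 3.4 0.2
   vertex 3.1 3.4 4.2
  endloop
 endfacet
 facet normal 0.500 -0.771 0.394
  outer loop
   vertex 3.9 0.8 1.0
   vertex 4.9 1.5 1.1
   vertex 1.8 0.0 2.1
  endloop
 endfacet
 facet normal 0.312 -0.317 -0.896
  outer loop
   vertex 3.9 0.8 1.0
   vertex 2.6 1.5 0.3
   vertex 4.9 1.5 1.1
  endloop
 endfacet
 facet normal 0.003 -0.811 -0.585
  outer loop
   vertex 3.9 0.8 1.0
   vertex 1.8 0.0 2.1
   vertex 0.6 0.5 1.4
  endloop
 endfacet
 facet normal -0.018 -0.723 -0.690
  outer loop
   vertex 3.9 0.8 1.0
   vertex 0.6 0.5 1.4
   vertex 2.6 1.5 0.3
  endloop
 endfacet
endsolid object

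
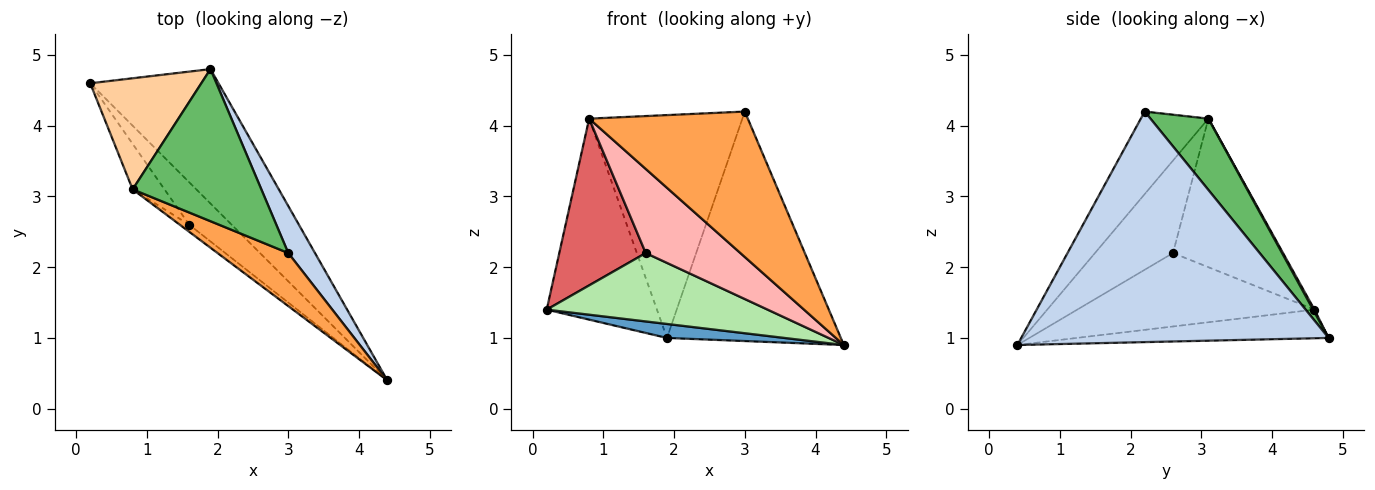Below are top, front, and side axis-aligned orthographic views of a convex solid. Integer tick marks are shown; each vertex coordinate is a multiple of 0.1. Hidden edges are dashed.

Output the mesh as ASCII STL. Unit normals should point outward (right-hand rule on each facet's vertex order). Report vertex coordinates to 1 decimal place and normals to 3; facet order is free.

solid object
 facet normal -0.217 -0.101 -0.971
  outer loop
   vertex 1.9 4.8 1.0
   vertex 4.4 0.4 0.9
   vertex 0.2 4.6 1.4
  endloop
 endfacet
 facet normal 0.866 0.490 0.100
  outer loop
   vertex 3.0 2.2 4.2
   vertex 4.4 0.4 0.9
   vertex 1.9 4.8 1.0
  endloop
 endfacet
 facet normal -0.371 -0.872 0.318
  outer loop
   vertex 0.8 3.1 4.1
   vertex 4.4 0.4 0.9
   vertex 3.0 2.2 4.2
  endloop
 endfacet
 facet normal 0.011 0.875 0.484
  outer loop
   vertex 0.8 3.1 4.1
   vertex 1.9 4.8 1.0
   vertex 0.2 4.6 1.4
  endloop
 endfacet
 facet normal 0.298 0.788 0.538
  outer loop
   vertex 0.8 3.1 4.1
   vertex 3.0 2.2 4.2
   vertex 1.9 4.8 1.0
  endloop
 endfacet
 facet normal -0.674 -0.628 -0.390
  outer loop
   vertex 1.6 2.6 2.2
   vertex 0.2 4.6 1.4
   vertex 4.4 0.4 0.9
  endloop
 endfacet
 facet normal -0.775 -0.609 -0.166
  outer loop
   vertex 1.6 2.6 2.2
   vertex 0.8 3.1 4.1
   vertex 0.2 4.6 1.4
  endloop
 endfacet
 facet normal -0.635 -0.770 -0.065
  outer loop
   vertex 1.6 2.6 2.2
   vertex 4.4 0.4 0.9
   vertex 0.8 3.1 4.1
  endloop
 endfacet
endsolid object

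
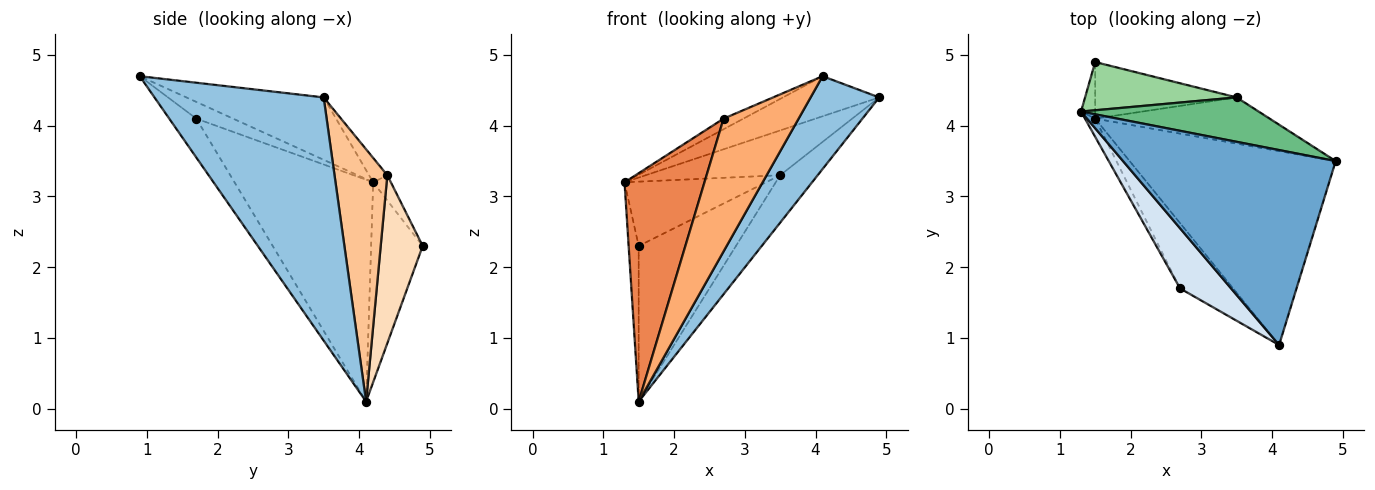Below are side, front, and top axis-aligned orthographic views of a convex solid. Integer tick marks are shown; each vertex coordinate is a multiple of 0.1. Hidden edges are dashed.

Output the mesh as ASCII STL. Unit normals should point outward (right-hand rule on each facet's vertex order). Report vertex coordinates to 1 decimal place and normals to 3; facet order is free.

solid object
 facet normal -0.276 0.194 0.941
  outer loop
   vertex 4.1 0.9 4.7
   vertex 4.9 3.5 4.4
   vertex 1.3 4.2 3.2
  endloop
 endfacet
 facet normal 0.729 -0.296 -0.618
  outer loop
   vertex 1.5 4.1 0.1
   vertex 4.9 3.5 4.4
   vertex 4.1 0.9 4.7
  endloop
 endfacet
 facet normal -0.979 0.191 -0.069
  outer loop
   vertex 1.5 4.9 2.3
   vertex 1.5 4.1 0.1
   vertex 1.3 4.2 3.2
  endloop
 endfacet
 facet normal -0.307 0.165 0.937
  outer loop
   vertex 2.7 1.7 4.1
   vertex 4.1 0.9 4.7
   vertex 1.3 4.2 3.2
  endloop
 endfacet
 facet normal -0.866 -0.499 -0.040
  outer loop
   vertex 2.7 1.7 4.1
   vertex 1.3 4.2 3.2
   vertex 1.5 4.1 0.1
  endloop
 endfacet
 facet normal -0.308 -0.854 -0.420
  outer loop
   vertex 2.7 1.7 4.1
   vertex 1.5 4.1 0.1
   vertex 4.1 0.9 4.7
  endloop
 endfacet
 facet normal 0.710 0.504 -0.491
  outer loop
   vertex 3.5 4.4 3.3
   vertex 4.9 3.5 4.4
   vertex 1.5 4.1 0.1
  endloop
 endfacet
 facet normal 0.376 0.871 -0.317
  outer loop
   vertex 3.5 4.4 3.3
   vertex 1.5 4.1 0.1
   vertex 1.5 4.9 2.3
  endloop
 endfacet
 facet normal -0.096 0.707 0.701
  outer loop
   vertex 3.5 4.4 3.3
   vertex 1.3 4.2 3.2
   vertex 4.9 3.5 4.4
  endloop
 endfacet
 facet normal -0.100 0.796 0.597
  outer loop
   vertex 3.5 4.4 3.3
   vertex 1.5 4.9 2.3
   vertex 1.3 4.2 3.2
  endloop
 endfacet
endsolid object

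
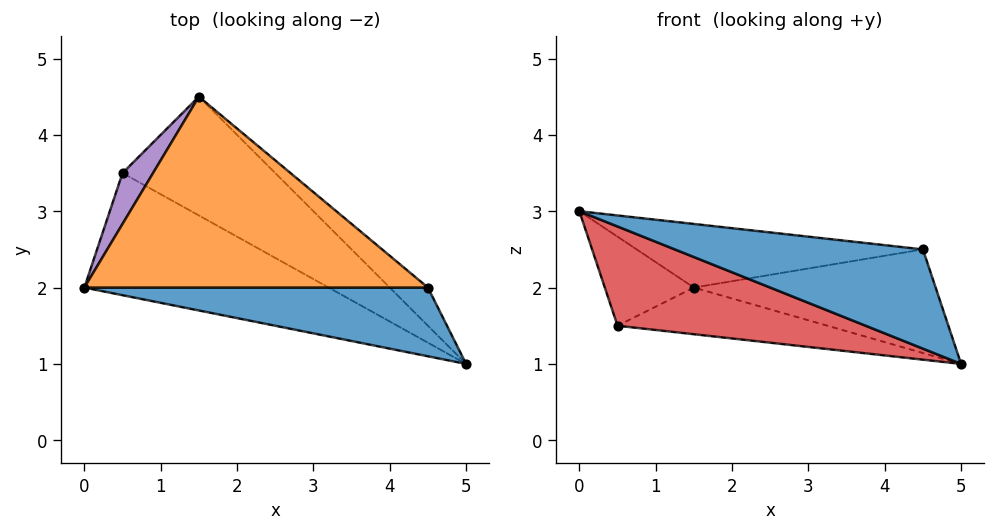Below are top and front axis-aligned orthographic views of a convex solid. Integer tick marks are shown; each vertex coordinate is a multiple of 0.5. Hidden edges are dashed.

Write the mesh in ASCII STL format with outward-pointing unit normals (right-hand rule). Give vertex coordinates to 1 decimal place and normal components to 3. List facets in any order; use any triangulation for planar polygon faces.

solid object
 facet normal 0.063 -0.821 0.568
  outer loop
   vertex 4.5 2.0 2.5
   vertex 0.0 2.0 3.0
   vertex 5.0 1.0 1.0
  endloop
 endfacet
 facet normal 0.105 0.314 0.943
  outer loop
   vertex 4.5 2.0 2.5
   vertex 1.5 4.5 2.0
   vertex 0.0 2.0 3.0
  endloop
 endfacet
 facet normal 0.643 0.719 -0.265
  outer loop
   vertex 4.5 2.0 2.5
   vertex 5.0 1.0 1.0
   vertex 1.5 4.5 2.0
  endloop
 endfacet
 facet normal -0.400 -0.578 -0.711
  outer loop
   vertex 0.5 3.5 1.5
   vertex 5.0 1.0 1.0
   vertex 0.0 2.0 3.0
  endloop
 endfacet
 facet normal -0.745 0.579 0.331
  outer loop
   vertex 0.5 3.5 1.5
   vertex 0.0 2.0 3.0
   vertex 1.5 4.5 2.0
  endloop
 endfacet
 facet normal 0.099 0.364 -0.926
  outer loop
   vertex 0.5 3.5 1.5
   vertex 1.5 4.5 2.0
   vertex 5.0 1.0 1.0
  endloop
 endfacet
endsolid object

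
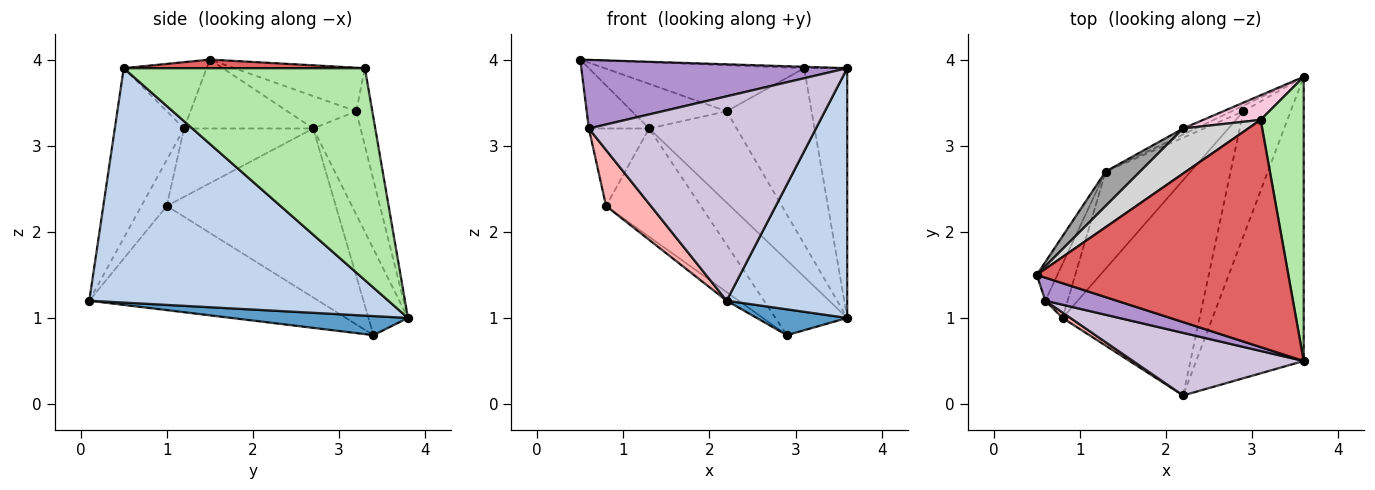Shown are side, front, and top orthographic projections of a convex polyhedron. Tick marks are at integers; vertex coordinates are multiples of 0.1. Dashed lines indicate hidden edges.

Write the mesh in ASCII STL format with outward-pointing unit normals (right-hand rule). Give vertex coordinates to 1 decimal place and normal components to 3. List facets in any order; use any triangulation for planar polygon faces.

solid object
 facet normal 0.368 -0.188 -0.911
  outer loop
   vertex 2.9 3.4 0.8
   vertex 3.6 3.8 1.0
   vertex 2.2 0.1 1.2
  endloop
 endfacet
 facet normal 0.853 -0.344 -0.392
  outer loop
   vertex 3.6 0.5 3.9
   vertex 2.2 0.1 1.2
   vertex 3.6 3.8 1.0
  endloop
 endfacet
 facet normal -0.481 0.874 -0.066
  outer loop
   vertex 1.3 2.7 3.2
   vertex 3.6 3.8 1.0
   vertex 2.9 3.4 0.8
  endloop
 endfacet
 facet normal -0.605 0.032 -0.796
  outer loop
   vertex 0.8 1.0 2.3
   vertex 2.9 3.4 0.8
   vertex 2.2 0.1 1.2
  endloop
 endfacet
 facet normal -0.799 0.448 -0.402
  outer loop
   vertex 0.8 1.0 2.3
   vertex 1.3 2.7 3.2
   vertex 2.9 3.4 0.8
  endloop
 endfacet
 facet normal 0.965 0.172 0.196
  outer loop
   vertex 3.1 3.3 3.9
   vertex 3.6 0.5 3.9
   vertex 3.6 3.8 1.0
  endloop
 endfacet
 facet normal 0.034 0.006 0.999
  outer loop
   vertex 3.1 3.3 3.9
   vertex 0.5 1.5 4.0
   vertex 3.6 0.5 3.9
  endloop
 endfacet
 facet normal -0.492 -0.867 0.083
  outer loop
   vertex 0.6 1.2 3.2
   vertex 0.8 1.0 2.3
   vertex 2.2 0.1 1.2
  endloop
 endfacet
 facet normal -0.283 -0.909 0.305
  outer loop
   vertex 0.6 1.2 3.2
   vertex 3.6 0.5 3.9
   vertex 0.5 1.5 4.0
  endloop
 endfacet
 facet normal -0.280 -0.918 0.281
  outer loop
   vertex 0.6 1.2 3.2
   vertex 2.2 0.1 1.2
   vertex 3.6 0.5 3.9
  endloop
 endfacet
 facet normal -0.874 0.408 -0.262
  outer loop
   vertex 0.6 1.2 3.2
   vertex 0.5 1.5 4.0
   vertex 1.3 2.7 3.2
  endloop
 endfacet
 facet normal -0.869 0.406 -0.283
  outer loop
   vertex 0.6 1.2 3.2
   vertex 1.3 2.7 3.2
   vertex 0.8 1.0 2.3
  endloop
 endfacet
 facet normal -0.475 0.878 -0.058
  outer loop
   vertex 2.2 3.2 3.4
   vertex 3.6 3.8 1.0
   vertex 1.3 2.7 3.2
  endloop
 endfacet
 facet normal -0.184 0.973 0.136
  outer loop
   vertex 2.2 3.2 3.4
   vertex 3.1 3.3 3.9
   vertex 3.6 3.8 1.0
  endloop
 endfacet
 facet normal -0.499 0.686 0.530
  outer loop
   vertex 2.2 3.2 3.4
   vertex 1.3 2.7 3.2
   vertex 0.5 1.5 4.0
  endloop
 endfacet
 facet normal -0.424 0.647 0.633
  outer loop
   vertex 2.2 3.2 3.4
   vertex 0.5 1.5 4.0
   vertex 3.1 3.3 3.9
  endloop
 endfacet
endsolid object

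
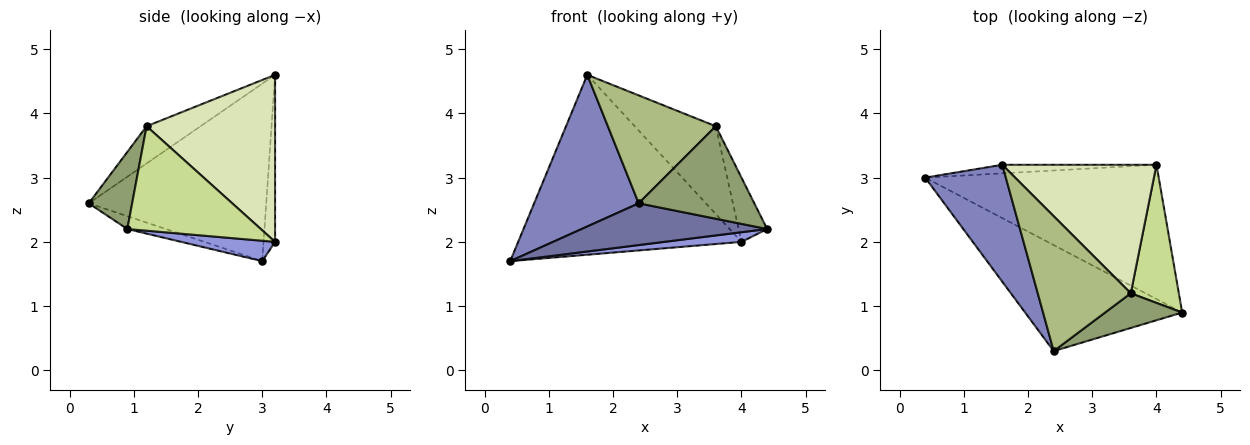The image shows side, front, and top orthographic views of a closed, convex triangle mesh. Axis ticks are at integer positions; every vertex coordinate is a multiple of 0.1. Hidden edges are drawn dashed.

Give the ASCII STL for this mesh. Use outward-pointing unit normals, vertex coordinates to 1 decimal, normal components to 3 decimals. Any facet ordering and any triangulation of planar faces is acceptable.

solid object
 facet normal -0.076 -0.365 -0.928
  outer loop
   vertex 2.4 0.3 2.6
   vertex 0.4 3.0 1.7
   vertex 4.4 0.9 2.2
  endloop
 endfacet
 facet normal -0.802 -0.473 0.365
  outer loop
   vertex 1.6 3.2 4.6
   vertex 0.4 3.0 1.7
   vertex 2.4 0.3 2.6
  endloop
 endfacet
 facet normal 0.087 -0.071 -0.994
  outer loop
   vertex 4.0 3.2 2.0
   vertex 4.4 0.9 2.2
   vertex 0.4 3.0 1.7
  endloop
 endfacet
 facet normal -0.051 0.998 -0.048
  outer loop
   vertex 4.0 3.2 2.0
   vertex 0.4 3.0 1.7
   vertex 1.6 3.2 4.6
  endloop
 endfacet
 facet normal 0.331 -0.883 0.331
  outer loop
   vertex 3.6 1.2 3.8
   vertex 2.4 0.3 2.6
   vertex 4.4 0.9 2.2
  endloop
 endfacet
 facet normal -0.298 -0.596 0.745
  outer loop
   vertex 3.6 1.2 3.8
   vertex 1.6 3.2 4.6
   vertex 2.4 0.3 2.6
  endloop
 endfacet
 facet normal 0.892 0.191 0.410
  outer loop
   vertex 3.6 1.2 3.8
   vertex 4.4 0.9 2.2
   vertex 4.0 3.2 2.0
  endloop
 endfacet
 facet normal 0.667 0.421 0.615
  outer loop
   vertex 3.6 1.2 3.8
   vertex 4.0 3.2 2.0
   vertex 1.6 3.2 4.6
  endloop
 endfacet
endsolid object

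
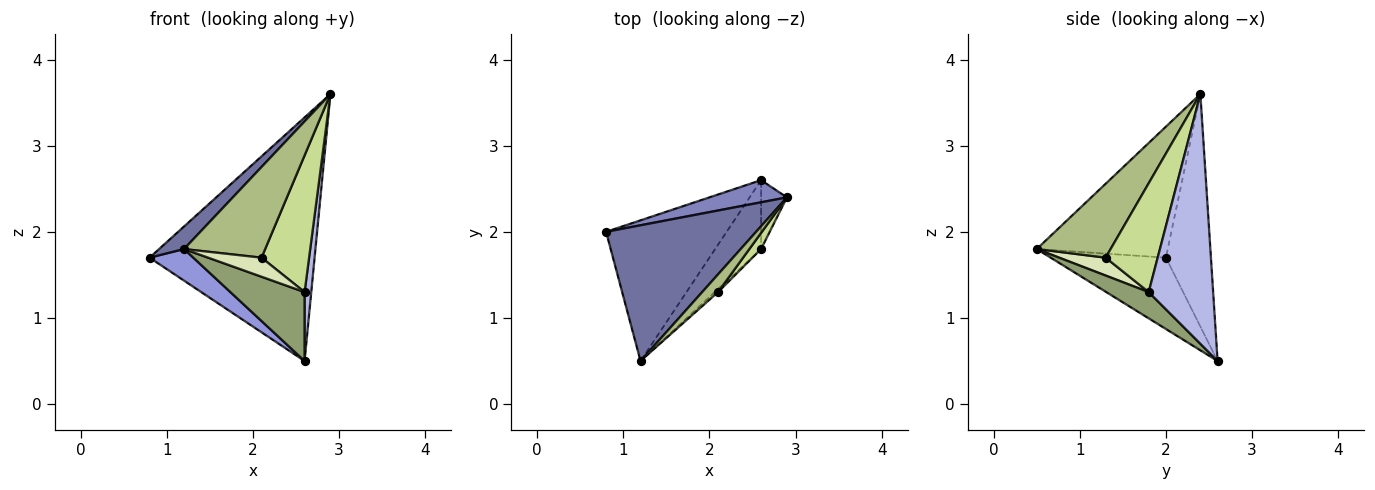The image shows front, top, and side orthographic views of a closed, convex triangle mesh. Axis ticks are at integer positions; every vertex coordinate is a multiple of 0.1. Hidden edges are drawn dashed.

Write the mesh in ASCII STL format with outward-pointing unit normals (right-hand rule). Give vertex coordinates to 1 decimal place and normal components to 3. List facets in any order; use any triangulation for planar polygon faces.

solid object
 facet normal -0.653 -0.124 0.747
  outer loop
   vertex 1.2 0.5 1.8
   vertex 2.9 2.4 3.6
   vertex 0.8 2.0 1.7
  endloop
 endfacet
 facet normal -0.262 0.961 0.087
  outer loop
   vertex 2.6 2.6 0.5
   vertex 0.8 2.0 1.7
   vertex 2.9 2.4 3.6
  endloop
 endfacet
 facet normal -0.500 -0.190 -0.845
  outer loop
   vertex 2.6 2.6 0.5
   vertex 1.2 0.5 1.8
   vertex 0.8 2.0 1.7
  endloop
 endfacet
 facet normal 0.989 -0.102 -0.102
  outer loop
   vertex 2.6 1.8 1.3
   vertex 2.6 2.6 0.5
   vertex 2.9 2.4 3.6
  endloop
 endfacet
 facet normal 0.375 -0.656 -0.656
  outer loop
   vertex 2.6 1.8 1.3
   vertex 1.2 0.5 1.8
   vertex 2.6 2.6 0.5
  endloop
 endfacet
 facet normal 0.666 -0.732 0.143
  outer loop
   vertex 2.1 1.3 1.7
   vertex 2.9 2.4 3.6
   vertex 1.2 0.5 1.8
  endloop
 endfacet
 facet normal 0.736 -0.672 0.079
  outer loop
   vertex 2.1 1.3 1.7
   vertex 2.6 1.8 1.3
   vertex 2.9 2.4 3.6
  endloop
 endfacet
 facet normal 0.652 -0.749 -0.121
  outer loop
   vertex 2.1 1.3 1.7
   vertex 1.2 0.5 1.8
   vertex 2.6 1.8 1.3
  endloop
 endfacet
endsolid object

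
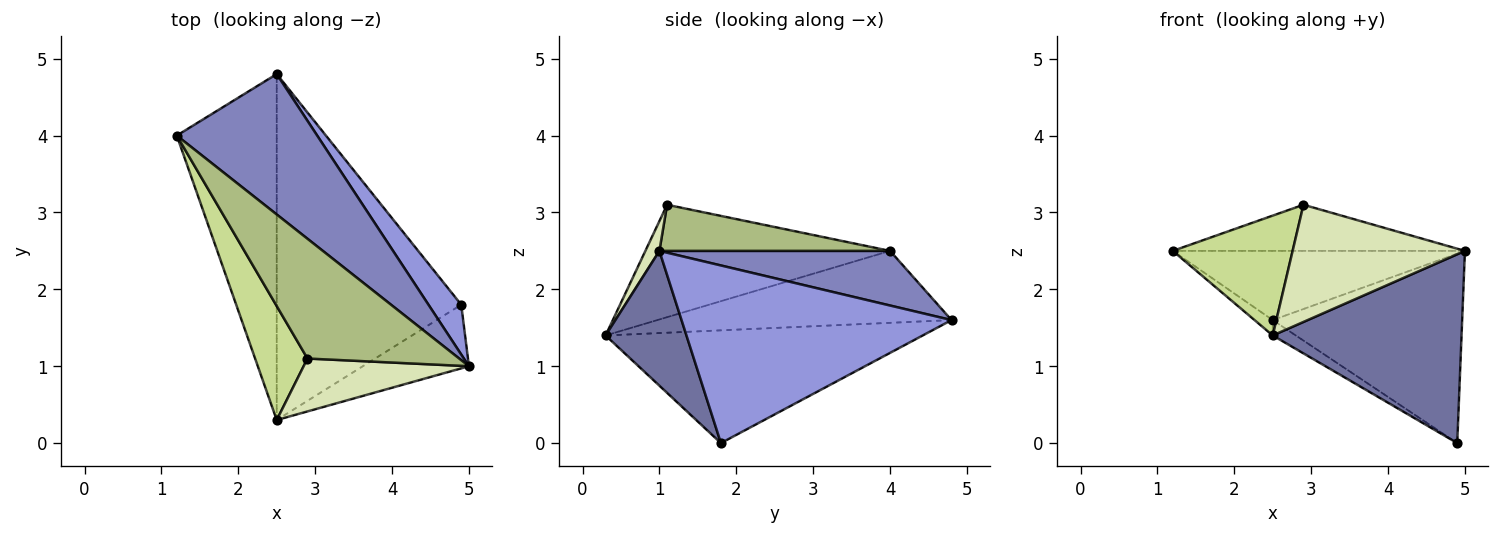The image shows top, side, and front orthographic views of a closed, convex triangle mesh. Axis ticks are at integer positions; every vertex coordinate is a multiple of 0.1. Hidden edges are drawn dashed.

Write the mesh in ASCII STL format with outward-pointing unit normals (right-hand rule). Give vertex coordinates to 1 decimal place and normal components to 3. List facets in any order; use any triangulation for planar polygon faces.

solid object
 facet normal 0.376 -0.878 -0.296
  outer loop
   vertex 4.9 1.8 0.0
   vertex 5.0 1.0 2.5
   vertex 2.5 0.3 1.4
  endloop
 endfacet
 facet normal 0.329 0.417 0.847
  outer loop
   vertex 2.5 4.8 1.6
   vertex 1.2 4.0 2.5
   vertex 5.0 1.0 2.5
  endloop
 endfacet
 facet normal 0.809 0.568 0.149
  outer loop
   vertex 2.5 4.8 1.6
   vertex 5.0 1.0 2.5
   vertex 4.9 1.8 0.0
  endloop
 endfacet
 facet normal -0.584 0.036 -0.811
  outer loop
   vertex 2.5 4.8 1.6
   vertex 2.5 0.3 1.4
   vertex 1.2 4.0 2.5
  endloop
 endfacet
 facet normal -0.521 0.038 -0.853
  outer loop
   vertex 2.5 4.8 1.6
   vertex 4.9 1.8 0.0
   vertex 2.5 0.3 1.4
  endloop
 endfacet
 facet normal 0.273 0.346 0.898
  outer loop
   vertex 2.9 1.1 3.1
   vertex 5.0 1.0 2.5
   vertex 1.2 4.0 2.5
  endloop
 endfacet
 facet normal -0.828 -0.406 0.386
  outer loop
   vertex 2.9 1.1 3.1
   vertex 1.2 4.0 2.5
   vertex 2.5 0.3 1.4
  endloop
 endfacet
 facet normal 0.074 -0.909 0.410
  outer loop
   vertex 2.9 1.1 3.1
   vertex 2.5 0.3 1.4
   vertex 5.0 1.0 2.5
  endloop
 endfacet
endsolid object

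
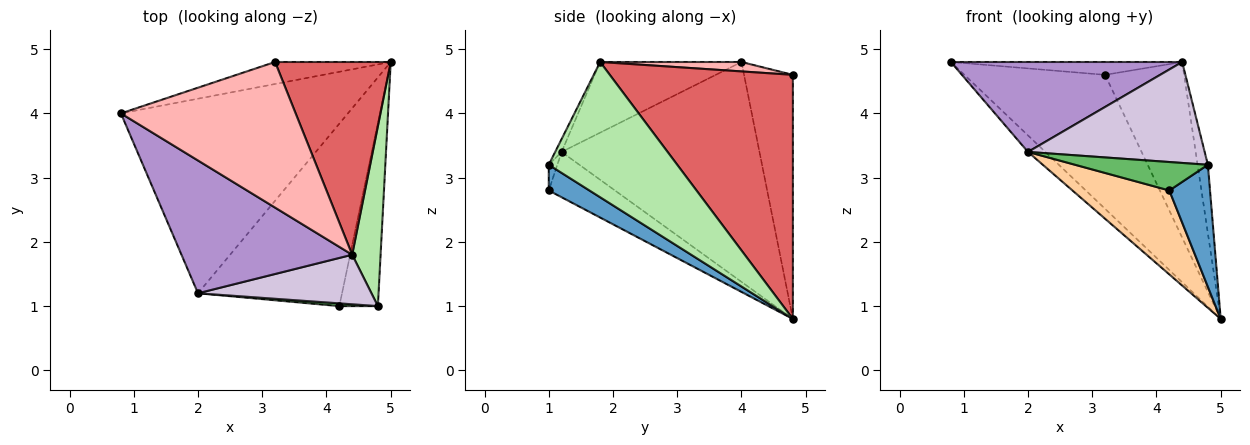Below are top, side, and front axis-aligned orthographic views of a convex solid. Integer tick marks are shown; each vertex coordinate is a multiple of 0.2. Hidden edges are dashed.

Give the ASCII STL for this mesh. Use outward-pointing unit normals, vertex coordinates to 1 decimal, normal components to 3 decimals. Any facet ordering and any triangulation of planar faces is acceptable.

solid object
 facet normal 0.485 -0.485 -0.728
  outer loop
   vertex 4.2 1.0 2.8
   vertex 5.0 4.8 0.8
   vertex 4.8 1.0 3.2
  endloop
 endfacet
 facet normal -0.324 0.934 -0.153
  outer loop
   vertex 3.2 4.8 4.6
   vertex 5.0 4.8 0.8
   vertex 0.8 4.0 4.8
  endloop
 endfacet
 facet normal -0.694 0.061 -0.717
  outer loop
   vertex 2.0 1.2 3.4
   vertex 0.8 4.0 4.8
   vertex 5.0 4.8 0.8
  endloop
 endfacet
 facet normal -0.275 -0.402 -0.873
  outer loop
   vertex 2.0 1.2 3.4
   vertex 5.0 4.8 0.8
   vertex 4.2 1.0 2.8
  endloop
 endfacet
 facet normal -0.064 -0.993 0.096
  outer loop
   vertex 2.0 1.2 3.4
   vertex 4.2 1.0 2.8
   vertex 4.8 1.0 3.2
  endloop
 endfacet
 facet normal 0.976 0.078 0.205
  outer loop
   vertex 4.4 1.8 4.8
   vertex 4.8 1.0 3.2
   vertex 5.0 4.8 0.8
  endloop
 endfacet
 facet normal 0.842 0.363 0.399
  outer loop
   vertex 4.4 1.8 4.8
   vertex 5.0 4.8 0.8
   vertex 3.2 4.8 4.6
  endloop
 endfacet
 facet normal 0.054 0.088 0.995
  outer loop
   vertex 4.4 1.8 4.8
   vertex 3.2 4.8 4.6
   vertex 0.8 4.0 4.8
  endloop
 endfacet
 facet normal -0.324 -0.531 0.783
  outer loop
   vertex 4.4 1.8 4.8
   vertex 0.8 4.0 4.8
   vertex 2.0 1.2 3.4
  endloop
 endfacet
 facet normal -0.033 -0.897 0.440
  outer loop
   vertex 4.4 1.8 4.8
   vertex 2.0 1.2 3.4
   vertex 4.8 1.0 3.2
  endloop
 endfacet
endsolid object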